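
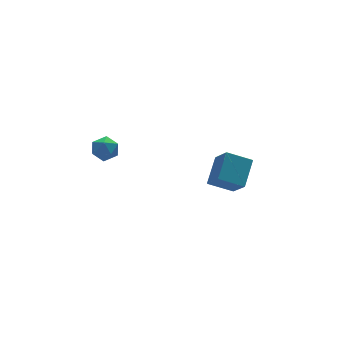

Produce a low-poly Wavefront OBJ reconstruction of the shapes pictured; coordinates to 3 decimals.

v -2.693 0.529 2.269
v -2.454 0.182 2.948
v -3.066 -0.622 1.812
v -2.827 -0.969 2.491
v -3.463 -0.486 2.492
v -3.233 0.225 2.774
v -2.287 -0.665 1.986
v -2.057 0.046 2.268
v -2.203 -0.556 2.773
v -2.93 -0.445 3.086
v -2.59 0.005 1.674
v -3.317 0.116 1.987
v 2.753 -2.07 -0.976
v 3.859 -1.067 -0.008
v 2.799 -0.903 -2.238
v 3.905 0.101 -1.27
v 3.935 -2.781 -1.59
v 5.041 -1.777 -0.622
v 3.981 -1.613 -2.852
v 5.087 -0.61 -1.884
f 1 12 6
f 1 6 2
f 1 2 8
f 1 8 11
f 1 11 12
f 2 6 10
f 6 12 5
f 12 11 3
f 11 8 7
f 8 2 9
f 4 10 5
f 4 5 3
f 4 3 7
f 4 7 9
f 4 9 10
f 5 10 6
f 3 5 12
f 7 3 11
f 9 7 8
f 10 9 2
f 14 16 13
f 17 14 13
f 13 16 15
f 15 17 13
f 14 20 16
f 18 14 17
f 18 20 14
f 16 20 15
f 19 17 15
f 15 20 19
f 19 18 17
f 20 18 19



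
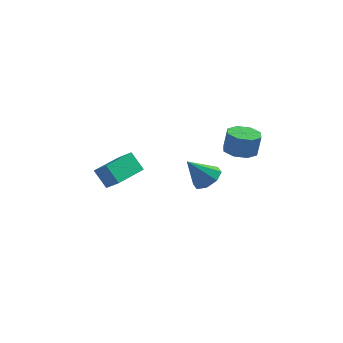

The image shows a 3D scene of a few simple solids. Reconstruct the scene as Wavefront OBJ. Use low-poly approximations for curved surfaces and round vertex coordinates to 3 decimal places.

v -2.794 -1.001 -0.591
v -3.44 -0.589 0.371
v -1.727 0.796 -0.643
v -2.373 1.208 0.319
v -2.147 -1.368 0.001
v -2.793 -0.956 0.963
v -1.08 0.429 -0.051
v -1.726 0.841 0.911
v 3.664 0.837 1.253
v 4.464 1.225 1.114
v 4.656 1.27 2.348
v 3.856 0.883 2.487
v 3.956 1.685 1.176
v 4.148 1.731 2.41
v 3.276 1.649 1.283
v 3.468 1.695 2.517
v 2.824 1.137 1.372
v 3.016 1.183 2.607
v 2.864 0.45 1.392
v 3.056 0.495 2.626
v 3.372 -0.011 1.33
v 3.564 0.035 2.564
v 4.052 0.025 1.223
v 4.244 0.071 2.457
v 4.504 0.537 1.133
v 4.696 0.583 2.368
v 2.247 -2.999 1.531
v 2.921 -3.087 2.024
v 1.293 -3.261 2.789
v 2.716 -2.479 1.995
v 2.235 -2.175 1.694
v 1.762 -2.354 1.298
v 1.572 -2.911 1.038
v 1.778 -3.519 1.067
v 2.258 -3.823 1.368
v 2.732 -3.644 1.764
f 2 4 1
f 5 2 1
f 1 4 3
f 3 5 1
f 2 8 4
f 6 2 5
f 6 8 2
f 4 8 3
f 7 5 3
f 3 8 7
f 7 6 5
f 8 6 7
f 10 9 13
f 10 13 11
f 11 13 14
f 11 14 12
f 13 9 15
f 13 15 14
f 14 15 16
f 14 16 12
f 15 9 17
f 15 17 16
f 16 17 18
f 16 18 12
f 17 9 19
f 17 19 18
f 18 19 20
f 18 20 12
f 19 9 21
f 19 21 20
f 20 21 22
f 20 22 12
f 21 9 23
f 21 23 22
f 22 23 24
f 22 24 12
f 23 9 25
f 23 25 24
f 24 25 26
f 24 26 12
f 25 9 10
f 25 10 26
f 26 10 11
f 26 11 12
f 28 27 30
f 28 30 29
f 30 27 31
f 30 31 29
f 31 27 32
f 31 32 29
f 32 27 33
f 32 33 29
f 33 27 34
f 33 34 29
f 34 27 35
f 34 35 29
f 35 27 36
f 35 36 29
f 36 27 28
f 36 28 29



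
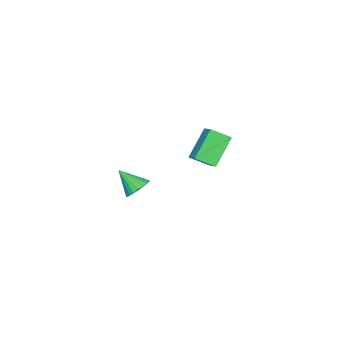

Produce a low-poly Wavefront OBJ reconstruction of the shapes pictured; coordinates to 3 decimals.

v -2.952 3.12 -4.721
v -2.485 2.208 -4.135
v -4.266 3.319 -3.362
v -3.798 2.408 -2.777
v -2.342 3.752 -4.223
v -1.874 2.841 -3.638
v -3.655 3.952 -2.865
v -3.188 3.04 -2.279
v 2.967 2.353 -2.859
v 3.388 1.967 -3.265
v 2.933 1.327 -1.921
v 3.579 2.112 -3.1
v 3.664 2.299 -2.893
v 3.629 2.494 -2.68
v 3.479 2.666 -2.499
v 3.241 2.783 -2.379
v 2.955 2.825 -2.343
v 2.671 2.786 -2.396
v 2.439 2.672 -2.529
v 2.298 2.503 -2.719
v 2.272 2.308 -2.933
v 2.367 2.12 -3.135
v 2.565 1.973 -3.289
v 2.833 1.891 -3.368
v 3.124 1.889 -3.36
f 2 4 1
f 5 2 1
f 1 4 3
f 3 5 1
f 2 8 4
f 6 2 5
f 6 8 2
f 4 8 3
f 7 5 3
f 3 8 7
f 7 6 5
f 8 6 7
f 10 9 12
f 10 12 11
f 12 9 13
f 12 13 11
f 13 9 14
f 13 14 11
f 14 9 15
f 14 15 11
f 15 9 16
f 15 16 11
f 16 9 17
f 16 17 11
f 17 9 18
f 17 18 11
f 18 9 19
f 18 19 11
f 19 9 20
f 19 20 11
f 20 9 21
f 20 21 11
f 21 9 22
f 21 22 11
f 22 9 23
f 22 23 11
f 23 9 24
f 23 24 11
f 24 9 25
f 24 25 11
f 25 9 10
f 25 10 11



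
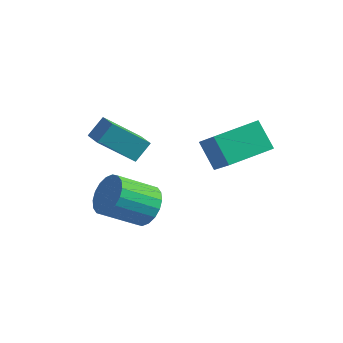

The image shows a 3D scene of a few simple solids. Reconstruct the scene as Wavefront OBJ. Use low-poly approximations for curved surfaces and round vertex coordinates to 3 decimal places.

v -0.433 -3.162 -3.16
v 0.251 -3.181 -2.487
v -0.843 -4.297 -1.407
v -1.527 -4.278 -2.08
v 0.016 -2.842 -2.374
v -1.077 -3.959 -1.294
v -0.307 -2.567 -2.417
v -1.401 -3.683 -1.337
v -0.656 -2.409 -2.607
v -1.75 -3.526 -1.527
v -0.96 -2.4 -2.907
v -2.054 -3.517 -1.827
v -1.16 -2.543 -3.257
v -2.254 -3.659 -2.177
v -1.216 -2.808 -3.587
v -2.31 -3.924 -2.507
v -1.117 -3.143 -3.833
v -2.211 -4.259 -2.753
v -0.883 -3.481 -3.946
v -1.976 -4.598 -2.866
v -0.559 -3.757 -3.903
v -1.653 -4.873 -2.823
v -0.21 -3.914 -3.713
v -1.304 -5.031 -2.633
v 0.094 -3.923 -3.413
v -1 -5.04 -2.333
v 0.294 -3.781 -3.063
v -0.8 -4.897 -1.983
v 0.35 -3.516 -2.733
v -0.744 -4.632 -1.653
v 0.215 -0.238 -1.089
v 1.36 -1.15 0.332
v 1.258 1.44 -0.853
v 2.403 0.528 0.568
v 1.137 -0.668 -2.108
v 2.282 -1.58 -0.687
v 2.18 1.01 -1.872
v 3.325 0.098 -0.451
v -2.049 -2.043 -1.498
v -3.174 -2.998 -0.133
v -1.793 -1.329 -0.787
v -2.918 -2.284 0.578
v -1.282 -2.576 -1.238
v -2.407 -3.531 0.127
v -1.026 -1.862 -0.527
v -2.151 -2.817 0.838
f 2 1 5
f 2 5 3
f 3 5 6
f 3 6 4
f 5 1 7
f 5 7 6
f 6 7 8
f 6 8 4
f 7 1 9
f 7 9 8
f 8 9 10
f 8 10 4
f 9 1 11
f 9 11 10
f 10 11 12
f 10 12 4
f 11 1 13
f 11 13 12
f 12 13 14
f 12 14 4
f 13 1 15
f 13 15 14
f 14 15 16
f 14 16 4
f 15 1 17
f 15 17 16
f 16 17 18
f 16 18 4
f 17 1 19
f 17 19 18
f 18 19 20
f 18 20 4
f 19 1 21
f 19 21 20
f 20 21 22
f 20 22 4
f 21 1 23
f 21 23 22
f 22 23 24
f 22 24 4
f 23 1 25
f 23 25 24
f 24 25 26
f 24 26 4
f 25 1 27
f 25 27 26
f 26 27 28
f 26 28 4
f 27 1 29
f 27 29 28
f 28 29 30
f 28 30 4
f 29 1 2
f 29 2 30
f 30 2 3
f 30 3 4
f 32 34 31
f 35 32 31
f 31 34 33
f 33 35 31
f 32 38 34
f 36 32 35
f 36 38 32
f 34 38 33
f 37 35 33
f 33 38 37
f 37 36 35
f 38 36 37
f 40 42 39
f 43 40 39
f 39 42 41
f 41 43 39
f 40 46 42
f 44 40 43
f 44 46 40
f 42 46 41
f 45 43 41
f 41 46 45
f 45 44 43
f 46 44 45



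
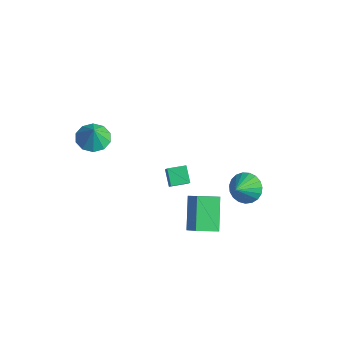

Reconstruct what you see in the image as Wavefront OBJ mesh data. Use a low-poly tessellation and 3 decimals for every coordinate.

v 1.084 -2.57 3.48
v 1.614 -2.914 4.256
v 1.566 -1.752 3.515
v 2.095 -2.096 4.29
v 1.765 -2.944 2.85
v 2.294 -3.288 3.625
v 2.246 -2.126 2.884
v 2.776 -2.47 3.66
v -3.864 -2.989 2.557
v -3.194 -3.569 2.272
v -3.576 -3.171 3.603
v -2.971 -3.04 2.303
v -3.088 -2.492 2.43
v -3.501 -2.134 2.606
v -4.053 -2.102 2.763
v -4.533 -2.409 2.842
v -4.757 -2.938 2.811
v -4.64 -3.486 2.684
v -4.226 -3.844 2.508
v -3.674 -3.876 2.351
v 0.557 -0.597 -3.959
v -0.53 0.513 -2.607
v 1.158 0.492 -4.37
v 0.07 1.602 -3.018
v 1.43 -0.762 -3.122
v 0.342 0.348 -1.77
v 2.03 0.327 -3.533
v 0.943 1.437 -2.181
v 0.805 3.459 -3.068
v 1.731 3.713 -3.034
v 1.055 2.441 -2.232
v 1.576 3.923 -2.732
v 1.288 4.053 -2.488
v 0.916 4.08 -2.344
v 0.526 4 -2.326
v 0.184 3.826 -2.435
v -0.051 3.589 -2.654
v -0.138 3.329 -2.945
v -0.061 3.092 -3.257
v 0.165 2.918 -3.536
v 0.502 2.838 -3.734
v 0.892 2.865 -3.817
v 1.266 2.995 -3.77
v 1.561 3.205 -3.602
v 1.725 3.459 -3.342
f 2 4 1
f 5 2 1
f 1 4 3
f 3 5 1
f 2 8 4
f 6 2 5
f 6 8 2
f 4 8 3
f 7 5 3
f 3 8 7
f 7 6 5
f 8 6 7
f 10 9 12
f 10 12 11
f 12 9 13
f 12 13 11
f 13 9 14
f 13 14 11
f 14 9 15
f 14 15 11
f 15 9 16
f 15 16 11
f 16 9 17
f 16 17 11
f 17 9 18
f 17 18 11
f 18 9 19
f 18 19 11
f 19 9 20
f 19 20 11
f 20 9 10
f 20 10 11
f 22 24 21
f 25 22 21
f 21 24 23
f 23 25 21
f 22 28 24
f 26 22 25
f 26 28 22
f 24 28 23
f 27 25 23
f 23 28 27
f 27 26 25
f 28 26 27
f 30 29 32
f 30 32 31
f 32 29 33
f 32 33 31
f 33 29 34
f 33 34 31
f 34 29 35
f 34 35 31
f 35 29 36
f 35 36 31
f 36 29 37
f 36 37 31
f 37 29 38
f 37 38 31
f 38 29 39
f 38 39 31
f 39 29 40
f 39 40 31
f 40 29 41
f 40 41 31
f 41 29 42
f 41 42 31
f 42 29 43
f 42 43 31
f 43 29 44
f 43 44 31
f 44 29 45
f 44 45 31
f 45 29 30
f 45 30 31



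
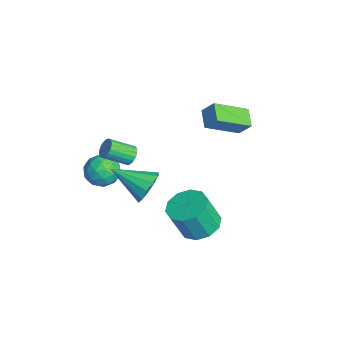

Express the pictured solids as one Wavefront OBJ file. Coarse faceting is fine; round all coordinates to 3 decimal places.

v -4.175 -2.389 -2.935
v -3.231 -2.499 -2.705
v -4.469 -3.861 -2.435
v -3.525 -3.971 -2.205
v -4.086 -3.359 -1.689
v -3.905 -2.449 -1.997
v -3.795 -3.911 -3.143
v -3.614 -3.001 -3.451
v -2.996 -3.439 -2.833
v -3.176 -3.099 -1.934
v -4.524 -3.261 -3.206
v -4.704 -2.921 -2.307
v -3.677 -2.315 -2.864
v -4.023 -4.045 -2.276
v -4.353 -3.686 -1.973
v -3.798 -3.75 -1.837
v -4.073 -2.285 -2.448
v -3.518 -2.35 -2.313
v -4.021 -2.856 -1.715
v -4.182 -4.01 -2.827
v -3.627 -4.075 -2.692
v -3.902 -2.61 -3.303
v -3.347 -2.674 -3.167
v -3.679 -3.504 -3.425
v -2.985 -2.932 -2.804
v -3.157 -3.797 -2.51
v -3.316 -3.762 -3.061
v -3.209 -3.227 -3.243
v -3.09 -2.732 -2.275
v -3.263 -3.597 -1.982
v -3.593 -3.237 -1.678
v -3.486 -2.703 -1.86
v -2.952 -3.285 -2.351
v -4.437 -2.763 -3.158
v -4.61 -3.628 -2.865
v -4.214 -3.657 -3.28
v -4.107 -3.123 -3.462
v -4.543 -2.563 -2.63
v -4.715 -3.428 -2.336
v -4.491 -3.133 -1.897
v -4.384 -2.598 -2.079
v -4.748 -3.075 -2.789
v 1.774 -2.081 1.096
v 2.291 -1.928 1.854
v 0.906 -3.639 2.004
v 1.852 -1.648 1.916
v 1.389 -1.506 1.717
v 1.047 -1.546 1.321
v 0.937 -1.756 0.854
v 1.092 -2.07 0.464
v 1.463 -2.387 0.275
v 1.933 -2.607 0.346
v 2.353 -2.661 0.656
v 2.588 -2.53 1.105
v 2.565 -2.257 1.552
v -2.931 1.516 1.907
v -2.55 2.016 2.672
v -3.207 3.276 0.894
v -2.826 3.776 1.659
v -1.954 1.424 1.481
v -1.573 1.924 2.246
v -2.23 3.184 0.468
v -1.849 3.684 1.233
v -3.103 -1.897 -0.983
v -2.561 -2.012 -1.115
v -2.635 -3.218 -0.369
v -3.177 -3.103 -0.237
v -2.539 -1.88 -0.9
v -2.613 -3.086 -0.153
v -2.63 -1.751 -0.701
v -2.704 -2.957 0.046
v -2.814 -1.651 -0.558
v -2.888 -2.857 0.189
v -3.055 -1.6 -0.499
v -3.129 -2.806 0.247
v -3.306 -1.608 -0.536
v -3.38 -2.814 0.21
v -3.517 -1.673 -0.662
v -3.591 -2.879 0.085
v -3.645 -1.782 -0.851
v -3.719 -2.988 -0.105
v -3.667 -1.914 -1.067
v -3.741 -3.12 -0.32
v -3.576 -2.043 -1.266
v -3.65 -3.249 -0.519
v -3.392 -2.143 -1.409
v -3.466 -3.349 -0.662
v -3.151 -2.194 -1.467
v -3.225 -3.4 -0.721
v -2.9 -2.186 -1.43
v -2.974 -3.392 -0.684
v -2.689 -2.121 -1.305
v -2.763 -3.327 -0.558
v 0.955 0.536 -3.029
v 1.466 -0.32 -3.391
v 1.515 -0.991 -1.732
v 1.005 -0.136 -1.371
v 1.914 0.127 -3.223
v 1.964 -0.544 -1.565
v 1.996 0.73 -2.982
v 2.046 0.059 -1.323
v 1.681 1.259 -2.758
v 1.73 0.588 -1.1
v 1.088 1.512 -2.638
v 1.138 0.841 -0.98
v 0.445 1.391 -2.668
v 0.494 0.72 -1.009
v -0.004 0.944 -2.835
v 0.046 0.273 -1.177
v -0.086 0.341 -3.077
v -0.036 -0.33 -1.418
v 0.23 -0.188 -3.3
v 0.279 -0.859 -1.642
v 0.822 -0.441 -3.42
v 0.872 -1.112 -1.762
f 1 38 17
f 38 12 41
f 17 41 6
f 38 41 17
f 1 17 13
f 17 6 18
f 13 18 2
f 17 18 13
f 1 13 22
f 13 2 23
f 22 23 8
f 13 23 22
f 1 22 34
f 22 8 37
f 34 37 11
f 22 37 34
f 1 34 38
f 34 11 42
f 38 42 12
f 34 42 38
f 2 18 29
f 18 6 32
f 29 32 10
f 18 32 29
f 6 41 19
f 41 12 40
f 19 40 5
f 41 40 19
f 12 42 39
f 42 11 35
f 39 35 3
f 42 35 39
f 11 37 36
f 37 8 24
f 36 24 7
f 37 24 36
f 8 23 28
f 23 2 25
f 28 25 9
f 23 25 28
f 4 30 16
f 30 10 31
f 16 31 5
f 30 31 16
f 4 16 14
f 16 5 15
f 14 15 3
f 16 15 14
f 4 14 21
f 14 3 20
f 21 20 7
f 14 20 21
f 4 21 26
f 21 7 27
f 26 27 9
f 21 27 26
f 4 26 30
f 26 9 33
f 30 33 10
f 26 33 30
f 5 31 19
f 31 10 32
f 19 32 6
f 31 32 19
f 3 15 39
f 15 5 40
f 39 40 12
f 15 40 39
f 7 20 36
f 20 3 35
f 36 35 11
f 20 35 36
f 9 27 28
f 27 7 24
f 28 24 8
f 27 24 28
f 10 33 29
f 33 9 25
f 29 25 2
f 33 25 29
f 44 43 46
f 44 46 45
f 46 43 47
f 46 47 45
f 47 43 48
f 47 48 45
f 48 43 49
f 48 49 45
f 49 43 50
f 49 50 45
f 50 43 51
f 50 51 45
f 51 43 52
f 51 52 45
f 52 43 53
f 52 53 45
f 53 43 54
f 53 54 45
f 54 43 55
f 54 55 45
f 55 43 44
f 55 44 45
f 57 59 56
f 60 57 56
f 56 59 58
f 58 60 56
f 57 63 59
f 61 57 60
f 61 63 57
f 59 63 58
f 62 60 58
f 58 63 62
f 62 61 60
f 63 61 62
f 65 64 68
f 65 68 66
f 66 68 69
f 66 69 67
f 68 64 70
f 68 70 69
f 69 70 71
f 69 71 67
f 70 64 72
f 70 72 71
f 71 72 73
f 71 73 67
f 72 64 74
f 72 74 73
f 73 74 75
f 73 75 67
f 74 64 76
f 74 76 75
f 75 76 77
f 75 77 67
f 76 64 78
f 76 78 77
f 77 78 79
f 77 79 67
f 78 64 80
f 78 80 79
f 79 80 81
f 79 81 67
f 80 64 82
f 80 82 81
f 81 82 83
f 81 83 67
f 82 64 84
f 82 84 83
f 83 84 85
f 83 85 67
f 84 64 86
f 84 86 85
f 85 86 87
f 85 87 67
f 86 64 88
f 86 88 87
f 87 88 89
f 87 89 67
f 88 64 90
f 88 90 89
f 89 90 91
f 89 91 67
f 90 64 92
f 90 92 91
f 91 92 93
f 91 93 67
f 92 64 65
f 92 65 93
f 93 65 66
f 93 66 67
f 95 94 98
f 95 98 96
f 96 98 99
f 96 99 97
f 98 94 100
f 98 100 99
f 99 100 101
f 99 101 97
f 100 94 102
f 100 102 101
f 101 102 103
f 101 103 97
f 102 94 104
f 102 104 103
f 103 104 105
f 103 105 97
f 104 94 106
f 104 106 105
f 105 106 107
f 105 107 97
f 106 94 108
f 106 108 107
f 107 108 109
f 107 109 97
f 108 94 110
f 108 110 109
f 109 110 111
f 109 111 97
f 110 94 112
f 110 112 111
f 111 112 113
f 111 113 97
f 112 94 114
f 112 114 113
f 113 114 115
f 113 115 97
f 114 94 95
f 114 95 115
f 115 95 96
f 115 96 97



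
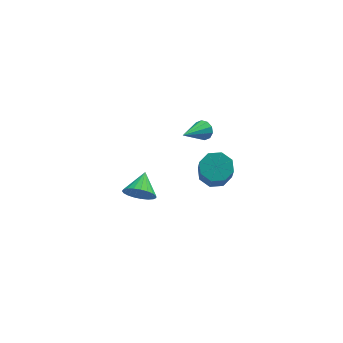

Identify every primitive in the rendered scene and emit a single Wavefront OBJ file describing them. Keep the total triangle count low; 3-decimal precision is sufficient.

v -4.062 -3.897 2.893
v -3.564 -3.716 2.104
v -3.578 -2.643 3.487
v -3.911 -3.544 2.024
v -4.283 -3.433 2.094
v -4.618 -3.402 2.302
v -4.856 -3.457 2.612
v -4.957 -3.588 2.971
v -4.904 -3.772 3.316
v -4.705 -3.978 3.588
v -4.394 -4.17 3.74
v -4.027 -4.315 3.745
v -3.665 -4.387 3.603
v -3.373 -4.375 3.338
v -3.199 -4.28 2.996
v -3.175 -4.119 2.637
v -3.304 -3.919 2.321
v 0.712 4.517 -0.631
v 1.202 4.34 -0.178
v -0.672 3.243 0.371
v 0.998 4.682 -0.025
v 0.684 4.961 -0.104
v 0.382 5.07 -0.383
v 0.205 4.967 -0.758
v 0.222 4.693 -1.084
v 0.426 4.351 -1.236
v 0.739 4.072 -1.158
v 1.042 3.963 -0.878
v 1.218 4.066 -0.504
v 1.046 2.072 -2.315
v 1.984 1.688 -2.5
v 1.911 0.744 -0.911
v 0.974 1.128 -0.725
v 2.01 2.365 -2.097
v 1.937 1.42 -0.507
v 1.471 2.87 -1.821
v 1.398 1.926 -0.232
v 0.684 2.908 -1.834
v 0.611 1.964 -0.245
v 0.109 2.456 -2.129
v 0.036 1.512 -0.54
v 0.083 1.78 -2.533
v 0.01 0.835 -0.943
v 0.622 1.274 -2.808
v 0.549 0.33 -1.219
v 1.409 1.236 -2.795
v 1.336 0.292 -1.206
f 2 1 4
f 2 4 3
f 4 1 5
f 4 5 3
f 5 1 6
f 5 6 3
f 6 1 7
f 6 7 3
f 7 1 8
f 7 8 3
f 8 1 9
f 8 9 3
f 9 1 10
f 9 10 3
f 10 1 11
f 10 11 3
f 11 1 12
f 11 12 3
f 12 1 13
f 12 13 3
f 13 1 14
f 13 14 3
f 14 1 15
f 14 15 3
f 15 1 16
f 15 16 3
f 16 1 17
f 16 17 3
f 17 1 2
f 17 2 3
f 19 18 21
f 19 21 20
f 21 18 22
f 21 22 20
f 22 18 23
f 22 23 20
f 23 18 24
f 23 24 20
f 24 18 25
f 24 25 20
f 25 18 26
f 25 26 20
f 26 18 27
f 26 27 20
f 27 18 28
f 27 28 20
f 28 18 29
f 28 29 20
f 29 18 19
f 29 19 20
f 31 30 34
f 31 34 32
f 32 34 35
f 32 35 33
f 34 30 36
f 34 36 35
f 35 36 37
f 35 37 33
f 36 30 38
f 36 38 37
f 37 38 39
f 37 39 33
f 38 30 40
f 38 40 39
f 39 40 41
f 39 41 33
f 40 30 42
f 40 42 41
f 41 42 43
f 41 43 33
f 42 30 44
f 42 44 43
f 43 44 45
f 43 45 33
f 44 30 46
f 44 46 45
f 45 46 47
f 45 47 33
f 46 30 31
f 46 31 47
f 47 31 32
f 47 32 33



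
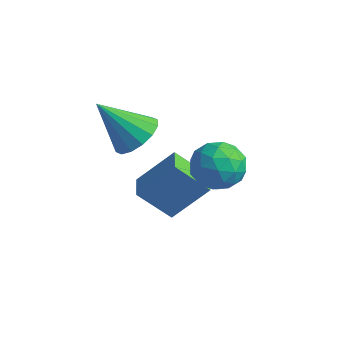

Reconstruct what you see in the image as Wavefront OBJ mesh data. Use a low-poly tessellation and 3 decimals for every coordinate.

v 0.027 -3.751 -3.696
v 0.899 -2.76 -2.344
v -0.713 -2.957 -3.801
v 0.159 -1.966 -2.448
v 0.981 -3.014 -4.852
v 1.853 -2.023 -3.499
v 0.241 -2.22 -4.956
v 1.113 -1.229 -3.604
v -1.036 -2.57 -1.842
v -0.251 -3.11 -1.573
v -2.144 -3.39 -0.258
v -0.205 -2.671 -1.313
v -0.382 -2.204 -1.195
v -0.734 -1.836 -1.25
v -1.166 -1.664 -1.464
v -1.564 -1.735 -1.779
v -1.821 -2.029 -2.111
v -1.867 -2.469 -2.371
v -1.691 -2.935 -2.489
v -1.339 -3.304 -2.434
v -0.906 -3.475 -2.22
v -0.508 -3.405 -1.905
v 2.451 -2.048 -2.234
v 2.838 -1.601 -1.39
v 2.442 -3.519 -1.45
v 2.829 -3.072 -0.606
v 1.865 -2.863 -0.903
v 1.87 -1.954 -1.388
v 3.41 -3.166 -1.452
v 3.415 -2.257 -1.937
v 3.431 -2.292 -0.907
v 2.476 -2.105 -0.568
v 2.804 -3.015 -2.272
v 1.849 -2.828 -1.933
v 2.645 -1.695 -1.881
v 2.635 -3.425 -0.959
v 2.068 -3.302 -1.133
v 2.295 -3.039 -0.638
v 2.076 -1.903 -1.88
v 2.304 -1.64 -1.384
v 1.732 -2.382 -1.097
v 2.976 -3.48 -1.456
v 3.204 -3.217 -0.96
v 2.985 -2.081 -2.202
v 3.212 -1.818 -1.707
v 3.548 -2.738 -1.743
v 3.221 -1.838 -1.101
v 3.216 -2.703 -0.64
v 3.557 -2.758 -1.138
v 3.561 -2.224 -1.423
v 2.66 -1.728 -0.902
v 2.655 -2.593 -0.441
v 2.088 -2.471 -0.615
v 2.091 -1.936 -0.9
v 3.009 -2.135 -0.618
v 2.625 -2.527 -2.399
v 2.62 -3.392 -1.938
v 3.189 -3.184 -1.94
v 3.192 -2.649 -2.225
v 2.064 -2.417 -2.2
v 2.059 -3.282 -1.739
v 1.719 -2.896 -1.417
v 1.723 -2.362 -1.702
v 2.271 -2.985 -2.222
f 2 4 1
f 5 2 1
f 1 4 3
f 3 5 1
f 2 8 4
f 6 2 5
f 6 8 2
f 4 8 3
f 7 5 3
f 3 8 7
f 7 6 5
f 8 6 7
f 10 9 12
f 10 12 11
f 12 9 13
f 12 13 11
f 13 9 14
f 13 14 11
f 14 9 15
f 14 15 11
f 15 9 16
f 15 16 11
f 16 9 17
f 16 17 11
f 17 9 18
f 17 18 11
f 18 9 19
f 18 19 11
f 19 9 20
f 19 20 11
f 20 9 21
f 20 21 11
f 21 9 22
f 21 22 11
f 22 9 10
f 22 10 11
f 23 60 39
f 60 34 63
f 39 63 28
f 60 63 39
f 23 39 35
f 39 28 40
f 35 40 24
f 39 40 35
f 23 35 44
f 35 24 45
f 44 45 30
f 35 45 44
f 23 44 56
f 44 30 59
f 56 59 33
f 44 59 56
f 23 56 60
f 56 33 64
f 60 64 34
f 56 64 60
f 24 40 51
f 40 28 54
f 51 54 32
f 40 54 51
f 28 63 41
f 63 34 62
f 41 62 27
f 63 62 41
f 34 64 61
f 64 33 57
f 61 57 25
f 64 57 61
f 33 59 58
f 59 30 46
f 58 46 29
f 59 46 58
f 30 45 50
f 45 24 47
f 50 47 31
f 45 47 50
f 26 52 38
f 52 32 53
f 38 53 27
f 52 53 38
f 26 38 36
f 38 27 37
f 36 37 25
f 38 37 36
f 26 36 43
f 36 25 42
f 43 42 29
f 36 42 43
f 26 43 48
f 43 29 49
f 48 49 31
f 43 49 48
f 26 48 52
f 48 31 55
f 52 55 32
f 48 55 52
f 27 53 41
f 53 32 54
f 41 54 28
f 53 54 41
f 25 37 61
f 37 27 62
f 61 62 34
f 37 62 61
f 29 42 58
f 42 25 57
f 58 57 33
f 42 57 58
f 31 49 50
f 49 29 46
f 50 46 30
f 49 46 50
f 32 55 51
f 55 31 47
f 51 47 24
f 55 47 51



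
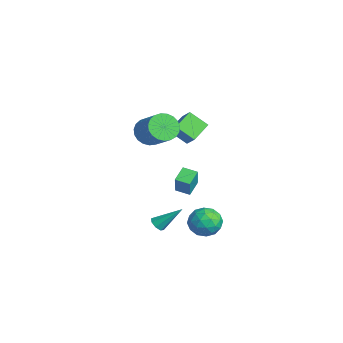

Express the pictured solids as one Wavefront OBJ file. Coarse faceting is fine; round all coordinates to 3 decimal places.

v -0.781 0.057 -2.693
v 0.018 0.79 -2.903
v -0.218 -0.95 -4.057
v 0.581 -0.217 -4.267
v 0.622 -0.831 -3.35
v 0.274 -0.208 -2.507
v -0.474 0.048 -4.453
v -0.822 0.671 -3.61
v 0.207 0.784 -3.991
v 0.885 0.241 -3.31
v -1.085 -0.401 -3.65
v -0.407 -0.944 -2.969
v -0.431 0.512 -2.678
v 0.231 -0.672 -4.282
v 0.255 -1.032 -3.743
v 0.725 -0.602 -3.866
v -0.28 -0.075 -2.446
v 0.189 0.356 -2.569
v 0.545 -0.597 -2.832
v -0.389 -0.516 -4.391
v 0.08 -0.085 -4.514
v -0.925 0.442 -3.094
v -0.455 0.872 -3.217
v -0.745 0.437 -4.128
v 0.15 0.939 -3.442
v 0.481 0.347 -4.243
v -0.139 0.503 -4.352
v -0.344 0.869 -3.857
v 0.548 0.62 -3.041
v 0.879 0.028 -3.843
v 0.904 -0.333 -3.304
v 0.699 0.033 -2.808
v 0.66 0.617 -3.68
v -1.079 -0.188 -3.117
v -0.748 -0.78 -3.919
v -0.899 -0.193 -4.152
v -1.104 0.173 -3.656
v -0.681 -0.507 -2.717
v -0.35 -1.099 -3.518
v 0.144 -1.029 -3.103
v -0.061 -0.663 -2.608
v -0.86 -0.777 -3.28
v -3.88 -1.15 2.315
v -4.736 -0.035 2.919
v -3.283 -0.197 1.4
v -4.139 0.918 2.004
v -3.081 -0.938 3.056
v -3.937 0.177 3.66
v -2.484 0.015 2.141
v -3.34 1.13 2.745
v -0.546 -2.831 -3.426
v -0.058 -3.09 -3.333
v -0.074 -1.469 -2.114
v -0.033 -2.798 -3.646
v -0.308 -2.525 -3.83
v -0.723 -2.432 -3.777
v -1.035 -2.573 -3.519
v -1.06 -2.865 -3.206
v -0.785 -3.137 -3.022
v -0.37 -3.231 -3.075
v -2.438 -2.729 3.284
v -2.066 -2.138 2.568
v -0.511 -1.72 3.72
v -0.882 -2.311 4.436
v -2.3 -1.872 2.787
v -0.744 -1.454 3.939
v -2.557 -1.755 3.092
v -1.002 -1.337 4.244
v -2.794 -1.806 3.43
v -1.238 -1.388 4.582
v -2.969 -2.017 3.743
v -1.413 -1.599 4.895
v -3.052 -2.35 3.977
v -1.497 -1.933 5.128
v -3.029 -2.75 4.09
v -1.474 -2.332 5.242
v -2.904 -3.145 4.065
v -1.348 -2.728 5.216
v -2.698 -3.469 3.904
v -1.143 -3.051 5.056
v -2.447 -3.665 3.636
v -0.892 -3.247 4.788
v -2.195 -3.699 3.308
v -0.639 -3.281 4.459
v -1.984 -3.565 2.975
v -0.429 -3.147 4.127
v -1.852 -3.287 2.696
v -0.297 -2.869 3.847
v -1.821 -2.912 2.518
v -0.266 -2.494 3.67
v -1.897 -2.505 2.473
v -0.342 -2.088 3.625
v -2.529 -1.149 -2.01
v -1.857 -1.372 -0.665
v -3.27 -0.434 -1.522
v -2.598 -0.657 -0.177
v -1.942 -0.423 -2.183
v -1.27 -0.646 -0.838
v -2.683 0.292 -1.695
v -2.011 0.069 -0.35
f 1 38 17
f 38 12 41
f 17 41 6
f 38 41 17
f 1 17 13
f 17 6 18
f 13 18 2
f 17 18 13
f 1 13 22
f 13 2 23
f 22 23 8
f 13 23 22
f 1 22 34
f 22 8 37
f 34 37 11
f 22 37 34
f 1 34 38
f 34 11 42
f 38 42 12
f 34 42 38
f 2 18 29
f 18 6 32
f 29 32 10
f 18 32 29
f 6 41 19
f 41 12 40
f 19 40 5
f 41 40 19
f 12 42 39
f 42 11 35
f 39 35 3
f 42 35 39
f 11 37 36
f 37 8 24
f 36 24 7
f 37 24 36
f 8 23 28
f 23 2 25
f 28 25 9
f 23 25 28
f 4 30 16
f 30 10 31
f 16 31 5
f 30 31 16
f 4 16 14
f 16 5 15
f 14 15 3
f 16 15 14
f 4 14 21
f 14 3 20
f 21 20 7
f 14 20 21
f 4 21 26
f 21 7 27
f 26 27 9
f 21 27 26
f 4 26 30
f 26 9 33
f 30 33 10
f 26 33 30
f 5 31 19
f 31 10 32
f 19 32 6
f 31 32 19
f 3 15 39
f 15 5 40
f 39 40 12
f 15 40 39
f 7 20 36
f 20 3 35
f 36 35 11
f 20 35 36
f 9 27 28
f 27 7 24
f 28 24 8
f 27 24 28
f 10 33 29
f 33 9 25
f 29 25 2
f 33 25 29
f 44 46 43
f 47 44 43
f 43 46 45
f 45 47 43
f 44 50 46
f 48 44 47
f 48 50 44
f 46 50 45
f 49 47 45
f 45 50 49
f 49 48 47
f 50 48 49
f 52 51 54
f 52 54 53
f 54 51 55
f 54 55 53
f 55 51 56
f 55 56 53
f 56 51 57
f 56 57 53
f 57 51 58
f 57 58 53
f 58 51 59
f 58 59 53
f 59 51 60
f 59 60 53
f 60 51 52
f 60 52 53
f 62 61 65
f 62 65 63
f 63 65 66
f 63 66 64
f 65 61 67
f 65 67 66
f 66 67 68
f 66 68 64
f 67 61 69
f 67 69 68
f 68 69 70
f 68 70 64
f 69 61 71
f 69 71 70
f 70 71 72
f 70 72 64
f 71 61 73
f 71 73 72
f 72 73 74
f 72 74 64
f 73 61 75
f 73 75 74
f 74 75 76
f 74 76 64
f 75 61 77
f 75 77 76
f 76 77 78
f 76 78 64
f 77 61 79
f 77 79 78
f 78 79 80
f 78 80 64
f 79 61 81
f 79 81 80
f 80 81 82
f 80 82 64
f 81 61 83
f 81 83 82
f 82 83 84
f 82 84 64
f 83 61 85
f 83 85 84
f 84 85 86
f 84 86 64
f 85 61 87
f 85 87 86
f 86 87 88
f 86 88 64
f 87 61 89
f 87 89 88
f 88 89 90
f 88 90 64
f 89 61 91
f 89 91 90
f 90 91 92
f 90 92 64
f 91 61 62
f 91 62 92
f 92 62 63
f 92 63 64
f 94 96 93
f 97 94 93
f 93 96 95
f 95 97 93
f 94 100 96
f 98 94 97
f 98 100 94
f 96 100 95
f 99 97 95
f 95 100 99
f 99 98 97
f 100 98 99



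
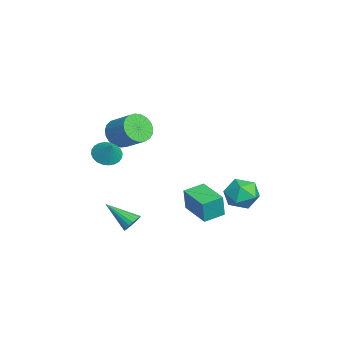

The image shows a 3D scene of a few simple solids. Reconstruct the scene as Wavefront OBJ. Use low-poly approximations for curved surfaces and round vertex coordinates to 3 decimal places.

v -0.582 5.089 -2.987
v 0.468 4.708 -2.499
v -1.328 3.272 -2.801
v -0.278 2.891 -2.313
v -0.995 3.658 -1.693
v -0.534 4.781 -1.808
v -0.326 3.199 -3.492
v 0.135 4.322 -3.607
v 0.627 3.54 -2.811
v 0.213 3.823 -1.699
v -1.073 4.157 -3.601
v -1.487 4.44 -2.489
v 2.407 -2.629 -3.198
v 3.036 -2.851 -2.985
v 1.493 -4.111 -2.042
v 2.961 -2.638 -2.771
v 2.777 -2.423 -2.641
v 2.519 -2.248 -2.622
v 2.24 -2.15 -2.716
v 1.993 -2.146 -2.907
v 1.828 -2.238 -3.155
v 1.778 -2.407 -3.411
v 1.853 -2.621 -3.626
v 2.037 -2.836 -3.755
v 2.295 -3.01 -3.775
v 2.574 -3.109 -3.68
v 2.821 -3.112 -3.49
v 2.986 -3.02 -3.242
v -2.252 -3.825 0.134
v -1.632 -3.407 -0.452
v -1.428 -3.575 1.186
v -1.844 -3.119 -0.353
v -2.118 -2.939 -0.181
v -2.413 -2.893 0.039
v -2.683 -2.99 0.274
v -2.888 -3.213 0.487
v -2.996 -3.53 0.647
v -2.99 -3.891 0.728
v -2.873 -4.243 0.719
v -2.661 -4.531 0.621
v -2.386 -4.711 0.449
v -2.092 -4.756 0.229
v -1.822 -4.66 -0.006
v -1.617 -4.436 -0.219
v -1.509 -4.12 -0.379
v -1.514 -3.758 -0.46
v -4.2 -2.946 0.809
v -3.703 -2.602 -0.11
v -2.543 -1.55 0.912
v -3.04 -1.894 1.831
v -4.033 -2.289 -0.057
v -2.873 -1.237 0.964
v -4.392 -2.09 0.145
v -3.231 -1.038 1.167
v -4.717 -2.039 0.463
v -3.557 -0.987 1.484
v -4.953 -2.145 0.84
v -3.793 -1.093 1.861
v -5.059 -2.389 1.212
v -3.899 -1.337 2.233
v -5.017 -2.73 1.514
v -3.856 -1.678 2.536
v -4.833 -3.108 1.695
v -3.672 -2.056 2.716
v -4.54 -3.458 1.722
v -3.379 -2.406 2.743
v -4.188 -3.719 1.591
v -3.027 -2.667 2.613
v -3.838 -3.847 1.326
v -2.678 -2.795 2.347
v -3.551 -3.819 0.971
v -2.39 -2.767 1.992
v -3.376 -3.64 0.588
v -2.216 -2.588 1.609
v -3.344 -3.341 0.243
v -2.183 -2.289 1.265
v -3.46 -2.974 -0.004
v -2.299 -1.922 1.018
v 0.29 0.608 -3.26
v 0.505 0.471 -1.701
v -0.317 1.843 -3.068
v -0.102 1.706 -1.509
v 2.122 1.534 -3.431
v 2.337 1.397 -1.872
v 1.515 2.769 -3.239
v 1.73 2.632 -1.68
f 1 12 6
f 1 6 2
f 1 2 8
f 1 8 11
f 1 11 12
f 2 6 10
f 6 12 5
f 12 11 3
f 11 8 7
f 8 2 9
f 4 10 5
f 4 5 3
f 4 3 7
f 4 7 9
f 4 9 10
f 5 10 6
f 3 5 12
f 7 3 11
f 9 7 8
f 10 9 2
f 14 13 16
f 14 16 15
f 16 13 17
f 16 17 15
f 17 13 18
f 17 18 15
f 18 13 19
f 18 19 15
f 19 13 20
f 19 20 15
f 20 13 21
f 20 21 15
f 21 13 22
f 21 22 15
f 22 13 23
f 22 23 15
f 23 13 24
f 23 24 15
f 24 13 25
f 24 25 15
f 25 13 26
f 25 26 15
f 26 13 27
f 26 27 15
f 27 13 28
f 27 28 15
f 28 13 14
f 28 14 15
f 30 29 32
f 30 32 31
f 32 29 33
f 32 33 31
f 33 29 34
f 33 34 31
f 34 29 35
f 34 35 31
f 35 29 36
f 35 36 31
f 36 29 37
f 36 37 31
f 37 29 38
f 37 38 31
f 38 29 39
f 38 39 31
f 39 29 40
f 39 40 31
f 40 29 41
f 40 41 31
f 41 29 42
f 41 42 31
f 42 29 43
f 42 43 31
f 43 29 44
f 43 44 31
f 44 29 45
f 44 45 31
f 45 29 46
f 45 46 31
f 46 29 30
f 46 30 31
f 48 47 51
f 48 51 49
f 49 51 52
f 49 52 50
f 51 47 53
f 51 53 52
f 52 53 54
f 52 54 50
f 53 47 55
f 53 55 54
f 54 55 56
f 54 56 50
f 55 47 57
f 55 57 56
f 56 57 58
f 56 58 50
f 57 47 59
f 57 59 58
f 58 59 60
f 58 60 50
f 59 47 61
f 59 61 60
f 60 61 62
f 60 62 50
f 61 47 63
f 61 63 62
f 62 63 64
f 62 64 50
f 63 47 65
f 63 65 64
f 64 65 66
f 64 66 50
f 65 47 67
f 65 67 66
f 66 67 68
f 66 68 50
f 67 47 69
f 67 69 68
f 68 69 70
f 68 70 50
f 69 47 71
f 69 71 70
f 70 71 72
f 70 72 50
f 71 47 73
f 71 73 72
f 72 73 74
f 72 74 50
f 73 47 75
f 73 75 74
f 74 75 76
f 74 76 50
f 75 47 77
f 75 77 76
f 76 77 78
f 76 78 50
f 77 47 48
f 77 48 78
f 78 48 49
f 78 49 50
f 80 82 79
f 83 80 79
f 79 82 81
f 81 83 79
f 80 86 82
f 84 80 83
f 84 86 80
f 82 86 81
f 85 83 81
f 81 86 85
f 85 84 83
f 86 84 85



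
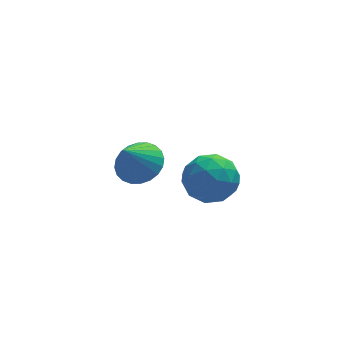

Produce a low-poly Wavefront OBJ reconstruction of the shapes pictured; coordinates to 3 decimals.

v -0.366 2.701 -0.283
v 0.01 3.349 0.197
v -0.994 2.159 0.943
v -0.291 3.497 0.108
v -0.604 3.524 -0.04
v -0.881 3.425 -0.226
v -1.079 3.217 -0.419
v -1.169 2.929 -0.593
v -1.137 2.607 -0.719
v -0.987 2.3 -0.778
v -0.743 2.053 -0.763
v -0.442 1.905 -0.674
v -0.129 1.878 -0.526
v 0.148 1.977 -0.34
v 0.346 2.186 -0.147
v 0.436 2.473 0.027
v 0.404 2.795 0.153
v 0.254 3.103 0.212
v 1.286 -0.18 1.231
v 2.099 -0.411 1.722
v 0.561 -1.449 1.838
v 1.374 -1.68 2.329
v 0.859 -0.888 2.581
v 1.307 -0.104 2.206
v 1.353 -1.756 1.354
v 1.801 -0.972 0.979
v 2.141 -1.385 1.798
v 1.836 -0.848 2.556
v 0.824 -1.012 1.004
v 0.519 -0.475 1.762
v 1.756 -0.184 1.424
v 0.904 -1.676 2.136
v 0.601 -1.21 2.285
v 1.079 -1.346 2.573
v 1.29 -0.004 1.708
v 1.769 -0.139 1.997
v 1.04 -0.419 2.501
v 0.891 -1.721 1.563
v 1.37 -1.856 1.852
v 1.581 -0.514 0.987
v 2.059 -0.65 1.275
v 1.62 -1.441 1.059
v 2.259 -0.892 1.757
v 1.833 -1.638 2.113
v 1.82 -1.683 1.54
v 2.084 -1.222 1.32
v 2.079 -0.577 2.202
v 1.653 -1.322 2.559
v 1.35 -0.857 2.707
v 1.614 -0.396 2.487
v 2.104 -1.149 2.247
v 1.007 -0.538 1.001
v 0.581 -1.283 1.358
v 1.046 -1.464 1.073
v 1.31 -1.003 0.853
v 0.827 -0.222 1.447
v 0.401 -0.968 1.803
v 0.576 -0.638 2.24
v 0.84 -0.177 2.02
v 0.556 -0.711 1.313
f 2 1 4
f 2 4 3
f 4 1 5
f 4 5 3
f 5 1 6
f 5 6 3
f 6 1 7
f 6 7 3
f 7 1 8
f 7 8 3
f 8 1 9
f 8 9 3
f 9 1 10
f 9 10 3
f 10 1 11
f 10 11 3
f 11 1 12
f 11 12 3
f 12 1 13
f 12 13 3
f 13 1 14
f 13 14 3
f 14 1 15
f 14 15 3
f 15 1 16
f 15 16 3
f 16 1 17
f 16 17 3
f 17 1 18
f 17 18 3
f 18 1 2
f 18 2 3
f 19 56 35
f 56 30 59
f 35 59 24
f 56 59 35
f 19 35 31
f 35 24 36
f 31 36 20
f 35 36 31
f 19 31 40
f 31 20 41
f 40 41 26
f 31 41 40
f 19 40 52
f 40 26 55
f 52 55 29
f 40 55 52
f 19 52 56
f 52 29 60
f 56 60 30
f 52 60 56
f 20 36 47
f 36 24 50
f 47 50 28
f 36 50 47
f 24 59 37
f 59 30 58
f 37 58 23
f 59 58 37
f 30 60 57
f 60 29 53
f 57 53 21
f 60 53 57
f 29 55 54
f 55 26 42
f 54 42 25
f 55 42 54
f 26 41 46
f 41 20 43
f 46 43 27
f 41 43 46
f 22 48 34
f 48 28 49
f 34 49 23
f 48 49 34
f 22 34 32
f 34 23 33
f 32 33 21
f 34 33 32
f 22 32 39
f 32 21 38
f 39 38 25
f 32 38 39
f 22 39 44
f 39 25 45
f 44 45 27
f 39 45 44
f 22 44 48
f 44 27 51
f 48 51 28
f 44 51 48
f 23 49 37
f 49 28 50
f 37 50 24
f 49 50 37
f 21 33 57
f 33 23 58
f 57 58 30
f 33 58 57
f 25 38 54
f 38 21 53
f 54 53 29
f 38 53 54
f 27 45 46
f 45 25 42
f 46 42 26
f 45 42 46
f 28 51 47
f 51 27 43
f 47 43 20
f 51 43 47



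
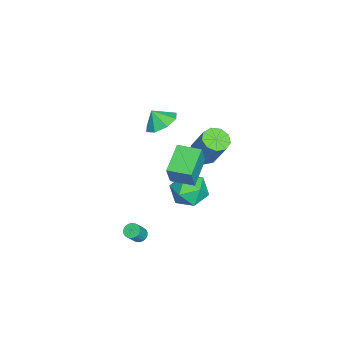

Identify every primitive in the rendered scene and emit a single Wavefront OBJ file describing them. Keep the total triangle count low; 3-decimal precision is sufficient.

v 2.111 -0.148 3.354
v 2.581 -0.238 4.649
v 2.262 1.213 3.394
v 2.732 1.123 4.689
v 3.848 -0.323 2.711
v 4.318 -0.413 4.006
v 3.999 1.038 2.751
v 4.469 0.948 4.046
v -1.988 -0.007 -3.035
v -1.064 0.756 -2.873
v -0.896 -1.476 -2.347
v 0.028 -0.713 -2.185
v -0.958 -0.624 -1.491
v -1.633 0.284 -1.916
v -0.327 -1.004 -3.304
v -1.002 -0.096 -3.729
v -0.037 0.14 -3.039
v -0.427 0.375 -1.919
v -1.533 -1.095 -3.301
v -1.923 -0.86 -2.181
v 2.221 -2.459 -4.09
v 2.641 -2.317 -4.32
v 3.219 -2.598 -3.44
v 2.799 -2.741 -3.21
v 2.582 -2.141 -4.226
v 3.16 -2.422 -3.346
v 2.46 -2.021 -4.107
v 3.039 -2.302 -3.227
v 2.297 -1.976 -3.986
v 2.876 -2.257 -3.106
v 2.121 -2.015 -3.883
v 2.7 -2.297 -3.003
v 1.962 -2.131 -3.815
v 2.541 -2.412 -2.935
v 1.848 -2.304 -3.795
v 2.426 -2.585 -2.915
v 1.798 -2.503 -3.826
v 2.377 -2.784 -2.946
v 1.822 -2.695 -3.903
v 2.4 -2.976 -3.023
v 1.914 -2.846 -4.012
v 2.492 -3.127 -3.132
v 2.059 -2.931 -4.134
v 2.638 -3.212 -3.254
v 2.233 -2.933 -4.249
v 2.811 -3.214 -3.369
v 2.404 -2.854 -4.336
v 2.982 -3.135 -3.456
v 2.543 -2.707 -4.381
v 3.122 -2.988 -3.501
v 2.627 -2.517 -4.375
v 3.206 -2.798 -3.495
v -3.119 -0.009 -1.053
v -2.341 -0.365 -1.148
v -1.724 0.474 0.779
v -2.501 0.829 0.873
v -2.345 0.175 -1.381
v -1.728 1.013 0.545
v -2.711 0.629 -1.461
v -2.094 1.467 0.465
v -3.268 0.784 -1.351
v -2.65 1.622 0.576
v -3.755 0.568 -1.101
v -3.137 1.406 0.826
v -3.944 0.082 -0.829
v -3.326 0.92 1.098
v -3.747 -0.447 -0.662
v -3.13 0.392 1.265
v -3.256 -0.771 -0.678
v -2.639 0.068 1.249
v -2.701 -0.738 -0.87
v -2.084 0.1 1.057
v -3.686 -2.592 0.677
v -2.854 -2.065 1.096
v -3.754 -3.188 1.563
v -3.57 -1.714 1.277
v -4.355 -1.876 1.107
v -4.747 -2.458 0.685
v -4.518 -3.118 0.258
v -3.801 -3.47 0.077
v -3.017 -3.308 0.247
v -2.624 -2.726 0.669
f 2 4 1
f 5 2 1
f 1 4 3
f 3 5 1
f 2 8 4
f 6 2 5
f 6 8 2
f 4 8 3
f 7 5 3
f 3 8 7
f 7 6 5
f 8 6 7
f 9 20 14
f 9 14 10
f 9 10 16
f 9 16 19
f 9 19 20
f 10 14 18
f 14 20 13
f 20 19 11
f 19 16 15
f 16 10 17
f 12 18 13
f 12 13 11
f 12 11 15
f 12 15 17
f 12 17 18
f 13 18 14
f 11 13 20
f 15 11 19
f 17 15 16
f 18 17 10
f 22 21 25
f 22 25 23
f 23 25 26
f 23 26 24
f 25 21 27
f 25 27 26
f 26 27 28
f 26 28 24
f 27 21 29
f 27 29 28
f 28 29 30
f 28 30 24
f 29 21 31
f 29 31 30
f 30 31 32
f 30 32 24
f 31 21 33
f 31 33 32
f 32 33 34
f 32 34 24
f 33 21 35
f 33 35 34
f 34 35 36
f 34 36 24
f 35 21 37
f 35 37 36
f 36 37 38
f 36 38 24
f 37 21 39
f 37 39 38
f 38 39 40
f 38 40 24
f 39 21 41
f 39 41 40
f 40 41 42
f 40 42 24
f 41 21 43
f 41 43 42
f 42 43 44
f 42 44 24
f 43 21 45
f 43 45 44
f 44 45 46
f 44 46 24
f 45 21 47
f 45 47 46
f 46 47 48
f 46 48 24
f 47 21 49
f 47 49 48
f 48 49 50
f 48 50 24
f 49 21 51
f 49 51 50
f 50 51 52
f 50 52 24
f 51 21 22
f 51 22 52
f 52 22 23
f 52 23 24
f 54 53 57
f 54 57 55
f 55 57 58
f 55 58 56
f 57 53 59
f 57 59 58
f 58 59 60
f 58 60 56
f 59 53 61
f 59 61 60
f 60 61 62
f 60 62 56
f 61 53 63
f 61 63 62
f 62 63 64
f 62 64 56
f 63 53 65
f 63 65 64
f 64 65 66
f 64 66 56
f 65 53 67
f 65 67 66
f 66 67 68
f 66 68 56
f 67 53 69
f 67 69 68
f 68 69 70
f 68 70 56
f 69 53 71
f 69 71 70
f 70 71 72
f 70 72 56
f 71 53 54
f 71 54 72
f 72 54 55
f 72 55 56
f 74 73 76
f 74 76 75
f 76 73 77
f 76 77 75
f 77 73 78
f 77 78 75
f 78 73 79
f 78 79 75
f 79 73 80
f 79 80 75
f 80 73 81
f 80 81 75
f 81 73 82
f 81 82 75
f 82 73 74
f 82 74 75



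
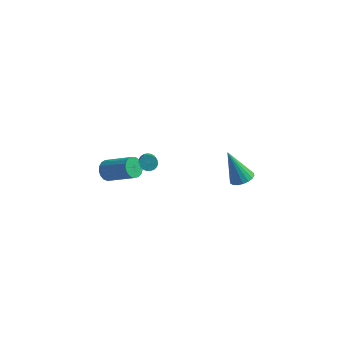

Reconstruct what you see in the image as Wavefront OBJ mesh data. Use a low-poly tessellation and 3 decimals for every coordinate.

v -4.641 -3.197 -4.12
v -4.295 -3.423 -4.698
v -2.534 -3.648 -3.558
v -2.879 -3.423 -2.98
v -4.25 -3.086 -4.702
v -2.488 -3.312 -3.562
v -4.293 -2.775 -4.573
v -2.532 -3.001 -3.433
v -4.417 -2.56 -4.34
v -2.655 -2.786 -3.2
v -4.591 -2.492 -4.057
v -2.83 -2.717 -2.917
v -4.777 -2.585 -3.788
v -3.016 -2.81 -2.648
v -4.932 -2.818 -3.595
v -3.171 -3.044 -2.455
v -5.02 -3.138 -3.523
v -3.259 -3.364 -2.383
v -5.021 -3.472 -3.587
v -3.26 -3.697 -2.447
v -4.935 -3.743 -3.773
v -3.174 -3.968 -2.633
v -4.781 -3.888 -4.039
v -3.02 -4.114 -2.899
v -4.596 -3.876 -4.324
v -2.835 -4.101 -3.184
v -4.42 -3.708 -4.561
v -2.659 -3.933 -3.421
v 3.761 -3.926 -1.12
v 4.395 -3.722 -0.821
v 2.819 -3.754 0.76
v 4.264 -3.439 -0.913
v 4.033 -3.253 -1.045
v 3.749 -3.2 -1.193
v 3.467 -3.291 -1.326
v 3.243 -3.507 -1.418
v 3.122 -3.807 -1.451
v 3.127 -4.13 -1.419
v 3.258 -4.413 -1.328
v 3.489 -4.599 -1.195
v 3.773 -4.652 -1.047
v 4.055 -4.562 -0.914
v 4.279 -4.345 -0.822
v 4.4 -4.046 -0.789
v -2.353 -2.651 -2.934
v -2.088 -2.283 -2.66
v -1.702 -3.1 -1.933
v -1.967 -3.469 -2.206
v -2.283 -2.284 -2.558
v -1.897 -3.101 -1.831
v -2.49 -2.349 -2.521
v -2.104 -3.166 -1.794
v -2.674 -2.466 -2.555
v -2.288 -3.283 -1.828
v -2.802 -2.615 -2.654
v -2.416 -3.432 -1.927
v -2.852 -2.77 -2.802
v -2.466 -3.588 -2.075
v -2.817 -2.905 -2.973
v -2.431 -3.723 -2.246
v -2.701 -2.996 -3.137
v -2.314 -3.813 -2.41
v -2.524 -3.028 -3.265
v -2.138 -3.845 -2.538
v -2.319 -2.994 -3.337
v -1.933 -3.811 -2.61
v -2.119 -2.901 -3.338
v -1.733 -3.718 -2.611
v -1.959 -2.765 -3.27
v -1.573 -3.582 -2.543
v -1.868 -2.609 -3.143
v -1.482 -3.426 -2.416
v -1.861 -2.461 -2.981
v -1.475 -3.278 -2.253
v -1.938 -2.345 -2.81
v -1.552 -3.163 -2.083
f 2 1 5
f 2 5 3
f 3 5 6
f 3 6 4
f 5 1 7
f 5 7 6
f 6 7 8
f 6 8 4
f 7 1 9
f 7 9 8
f 8 9 10
f 8 10 4
f 9 1 11
f 9 11 10
f 10 11 12
f 10 12 4
f 11 1 13
f 11 13 12
f 12 13 14
f 12 14 4
f 13 1 15
f 13 15 14
f 14 15 16
f 14 16 4
f 15 1 17
f 15 17 16
f 16 17 18
f 16 18 4
f 17 1 19
f 17 19 18
f 18 19 20
f 18 20 4
f 19 1 21
f 19 21 20
f 20 21 22
f 20 22 4
f 21 1 23
f 21 23 22
f 22 23 24
f 22 24 4
f 23 1 25
f 23 25 24
f 24 25 26
f 24 26 4
f 25 1 27
f 25 27 26
f 26 27 28
f 26 28 4
f 27 1 2
f 27 2 28
f 28 2 3
f 28 3 4
f 30 29 32
f 30 32 31
f 32 29 33
f 32 33 31
f 33 29 34
f 33 34 31
f 34 29 35
f 34 35 31
f 35 29 36
f 35 36 31
f 36 29 37
f 36 37 31
f 37 29 38
f 37 38 31
f 38 29 39
f 38 39 31
f 39 29 40
f 39 40 31
f 40 29 41
f 40 41 31
f 41 29 42
f 41 42 31
f 42 29 43
f 42 43 31
f 43 29 44
f 43 44 31
f 44 29 30
f 44 30 31
f 46 45 49
f 46 49 47
f 47 49 50
f 47 50 48
f 49 45 51
f 49 51 50
f 50 51 52
f 50 52 48
f 51 45 53
f 51 53 52
f 52 53 54
f 52 54 48
f 53 45 55
f 53 55 54
f 54 55 56
f 54 56 48
f 55 45 57
f 55 57 56
f 56 57 58
f 56 58 48
f 57 45 59
f 57 59 58
f 58 59 60
f 58 60 48
f 59 45 61
f 59 61 60
f 60 61 62
f 60 62 48
f 61 45 63
f 61 63 62
f 62 63 64
f 62 64 48
f 63 45 65
f 63 65 64
f 64 65 66
f 64 66 48
f 65 45 67
f 65 67 66
f 66 67 68
f 66 68 48
f 67 45 69
f 67 69 68
f 68 69 70
f 68 70 48
f 69 45 71
f 69 71 70
f 70 71 72
f 70 72 48
f 71 45 73
f 71 73 72
f 72 73 74
f 72 74 48
f 73 45 75
f 73 75 74
f 74 75 76
f 74 76 48
f 75 45 46
f 75 46 76
f 76 46 47
f 76 47 48



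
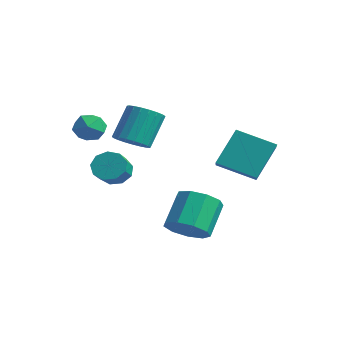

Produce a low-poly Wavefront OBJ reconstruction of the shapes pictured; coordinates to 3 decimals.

v 1.387 0.463 -4.249
v 2.043 1.191 -4.565
v 1.45 2.305 -3.226
v 0.793 1.577 -2.911
v 1.426 1.262 -4.897
v 0.833 2.377 -3.559
v 0.791 0.96 -4.927
v 0.198 2.074 -3.588
v 0.434 0.424 -4.639
v -0.159 1.539 -3.301
v 0.523 -0.093 -4.169
v -0.07 1.022 -2.831
v 1.016 -0.35 -3.737
v 0.423 0.764 -2.398
v 1.682 -0.227 -3.544
v 1.089 0.887 -2.205
v 2.21 0.219 -3.681
v 1.617 1.333 -2.343
v 2.353 0.779 -4.084
v 1.76 1.893 -2.746
v 0.547 2.587 -1.24
v 0.472 3.694 0.388
v 1.841 3.73 -1.958
v 1.766 4.837 -0.33
v 1.614 1.763 -0.63
v 1.539 2.87 0.998
v 2.908 2.906 -1.348
v 2.833 4.013 0.28
v -3.601 -0.895 0.437
v -2.884 -0.572 0.734
v -3.156 -2.148 0.726
v -2.439 -1.825 1.023
v -3.16 -1.703 1.439
v -3.435 -0.929 1.261
v -2.605 -1.791 0.199
v -2.88 -1.017 0.021
v -2.268 -1.126 0.588
v -2.611 -1.071 1.354
v -3.429 -1.649 0.106
v -3.772 -1.594 0.872
v -1.407 -0.348 0.125
v -0.927 -0.92 0.553
v -1.173 0.017 2.082
v -1.653 0.588 1.655
v -0.682 -0.682 0.446
v -0.928 0.255 1.975
v -0.563 -0.386 0.284
v -0.809 0.551 1.813
v -0.589 -0.084 0.095
v -0.835 0.853 1.624
v -0.757 0.172 -0.089
v -1.003 1.109 1.44
v -1.038 0.339 -0.236
v -1.283 1.276 1.293
v -1.382 0.386 -0.321
v -1.628 1.323 1.208
v -1.73 0.307 -0.328
v -1.976 1.244 1.201
v -2.023 0.114 -0.257
v -2.269 1.051 1.272
v -2.209 -0.159 -0.12
v -2.455 0.778 1.409
v -2.257 -0.464 0.06
v -2.503 0.473 1.589
v -2.157 -0.75 0.251
v -2.403 0.187 1.78
v -1.928 -0.966 0.42
v -2.174 -0.029 1.949
v -1.609 -1.075 0.538
v -1.855 -0.138 2.067
v -1.255 -1.059 0.585
v -1.501 -0.122 2.114
v -3.39 0.158 -2.182
v -2.715 0.551 -2.397
v -2.076 -0.204 -1.773
v -2.75 -0.598 -1.558
v -2.919 0.766 -1.928
v -2.279 0.01 -1.305
v -3.342 0.696 -1.578
v -2.703 -0.06 -0.955
v -3.788 0.374 -1.511
v -3.149 -0.381 -0.887
v -4.048 -0.049 -1.757
v -3.408 -0.804 -1.133
v -4 -0.375 -2.202
v -3.36 -1.131 -1.578
v -3.666 -0.452 -2.638
v -3.026 -1.208 -2.014
v -3.203 -0.244 -2.86
v -2.563 -0.999 -2.236
v -2.828 0.152 -2.765
v -2.188 -0.603 -2.141
f 2 1 5
f 2 5 3
f 3 5 6
f 3 6 4
f 5 1 7
f 5 7 6
f 6 7 8
f 6 8 4
f 7 1 9
f 7 9 8
f 8 9 10
f 8 10 4
f 9 1 11
f 9 11 10
f 10 11 12
f 10 12 4
f 11 1 13
f 11 13 12
f 12 13 14
f 12 14 4
f 13 1 15
f 13 15 14
f 14 15 16
f 14 16 4
f 15 1 17
f 15 17 16
f 16 17 18
f 16 18 4
f 17 1 19
f 17 19 18
f 18 19 20
f 18 20 4
f 19 1 2
f 19 2 20
f 20 2 3
f 20 3 4
f 22 24 21
f 25 22 21
f 21 24 23
f 23 25 21
f 22 28 24
f 26 22 25
f 26 28 22
f 24 28 23
f 27 25 23
f 23 28 27
f 27 26 25
f 28 26 27
f 29 40 34
f 29 34 30
f 29 30 36
f 29 36 39
f 29 39 40
f 30 34 38
f 34 40 33
f 40 39 31
f 39 36 35
f 36 30 37
f 32 38 33
f 32 33 31
f 32 31 35
f 32 35 37
f 32 37 38
f 33 38 34
f 31 33 40
f 35 31 39
f 37 35 36
f 38 37 30
f 42 41 45
f 42 45 43
f 43 45 46
f 43 46 44
f 45 41 47
f 45 47 46
f 46 47 48
f 46 48 44
f 47 41 49
f 47 49 48
f 48 49 50
f 48 50 44
f 49 41 51
f 49 51 50
f 50 51 52
f 50 52 44
f 51 41 53
f 51 53 52
f 52 53 54
f 52 54 44
f 53 41 55
f 53 55 54
f 54 55 56
f 54 56 44
f 55 41 57
f 55 57 56
f 56 57 58
f 56 58 44
f 57 41 59
f 57 59 58
f 58 59 60
f 58 60 44
f 59 41 61
f 59 61 60
f 60 61 62
f 60 62 44
f 61 41 63
f 61 63 62
f 62 63 64
f 62 64 44
f 63 41 65
f 63 65 64
f 64 65 66
f 64 66 44
f 65 41 67
f 65 67 66
f 66 67 68
f 66 68 44
f 67 41 69
f 67 69 68
f 68 69 70
f 68 70 44
f 69 41 71
f 69 71 70
f 70 71 72
f 70 72 44
f 71 41 42
f 71 42 72
f 72 42 43
f 72 43 44
f 74 73 77
f 74 77 75
f 75 77 78
f 75 78 76
f 77 73 79
f 77 79 78
f 78 79 80
f 78 80 76
f 79 73 81
f 79 81 80
f 80 81 82
f 80 82 76
f 81 73 83
f 81 83 82
f 82 83 84
f 82 84 76
f 83 73 85
f 83 85 84
f 84 85 86
f 84 86 76
f 85 73 87
f 85 87 86
f 86 87 88
f 86 88 76
f 87 73 89
f 87 89 88
f 88 89 90
f 88 90 76
f 89 73 91
f 89 91 90
f 90 91 92
f 90 92 76
f 91 73 74
f 91 74 92
f 92 74 75
f 92 75 76



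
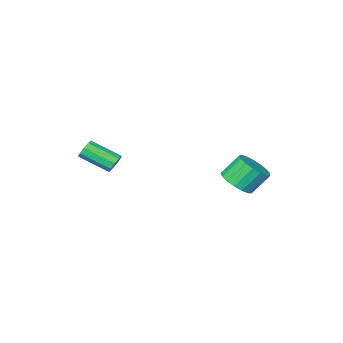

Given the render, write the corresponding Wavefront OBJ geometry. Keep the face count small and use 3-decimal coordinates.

v 2.553 -1.071 -0.362
v 2.86 -0.68 -0.063
v 3.754 -1.978 0.72
v 3.447 -2.369 0.422
v 2.535 -0.781 0.14
v 3.428 -2.079 0.924
v 2.218 -1.018 0.109
v 3.112 -2.316 0.892
v 2.058 -1.28 -0.143
v 2.952 -2.578 0.64
v 2.13 -1.444 -0.497
v 3.024 -2.742 0.286
v 2.4 -1.433 -0.788
v 3.294 -2.732 -0.004
v 2.741 -1.253 -0.879
v 3.635 -2.552 -0.096
v 2.995 -0.988 -0.728
v 3.889 -2.286 0.055
v 3.042 -0.761 -0.406
v 3.935 -2.06 0.377
v -2.591 1.843 -2.042
v -1.845 1.673 -1.429
v -2.683 2.047 -0.306
v -3.429 2.217 -0.918
v -1.796 2.126 -1.543
v -2.634 2.499 -0.42
v -1.93 2.514 -1.771
v -2.767 2.887 -0.648
v -2.214 2.748 -2.061
v -3.052 3.121 -0.938
v -2.585 2.775 -2.347
v -3.423 3.148 -1.223
v -2.958 2.588 -2.562
v -3.795 2.962 -1.439
v -3.246 2.231 -2.659
v -4.084 2.605 -1.535
v -3.385 1.785 -2.614
v -4.222 2.159 -1.49
v -3.342 1.353 -2.438
v -4.179 1.726 -1.314
v -3.126 1.033 -2.171
v -3.964 1.406 -1.048
v -2.789 0.898 -1.875
v -3.626 1.271 -0.751
v -2.406 0.98 -1.617
v -3.243 1.353 -0.493
v -2.065 1.26 -1.456
v -2.903 1.633 -0.332
f 2 1 5
f 2 5 3
f 3 5 6
f 3 6 4
f 5 1 7
f 5 7 6
f 6 7 8
f 6 8 4
f 7 1 9
f 7 9 8
f 8 9 10
f 8 10 4
f 9 1 11
f 9 11 10
f 10 11 12
f 10 12 4
f 11 1 13
f 11 13 12
f 12 13 14
f 12 14 4
f 13 1 15
f 13 15 14
f 14 15 16
f 14 16 4
f 15 1 17
f 15 17 16
f 16 17 18
f 16 18 4
f 17 1 19
f 17 19 18
f 18 19 20
f 18 20 4
f 19 1 2
f 19 2 20
f 20 2 3
f 20 3 4
f 22 21 25
f 22 25 23
f 23 25 26
f 23 26 24
f 25 21 27
f 25 27 26
f 26 27 28
f 26 28 24
f 27 21 29
f 27 29 28
f 28 29 30
f 28 30 24
f 29 21 31
f 29 31 30
f 30 31 32
f 30 32 24
f 31 21 33
f 31 33 32
f 32 33 34
f 32 34 24
f 33 21 35
f 33 35 34
f 34 35 36
f 34 36 24
f 35 21 37
f 35 37 36
f 36 37 38
f 36 38 24
f 37 21 39
f 37 39 38
f 38 39 40
f 38 40 24
f 39 21 41
f 39 41 40
f 40 41 42
f 40 42 24
f 41 21 43
f 41 43 42
f 42 43 44
f 42 44 24
f 43 21 45
f 43 45 44
f 44 45 46
f 44 46 24
f 45 21 47
f 45 47 46
f 46 47 48
f 46 48 24
f 47 21 22
f 47 22 48
f 48 22 23
f 48 23 24



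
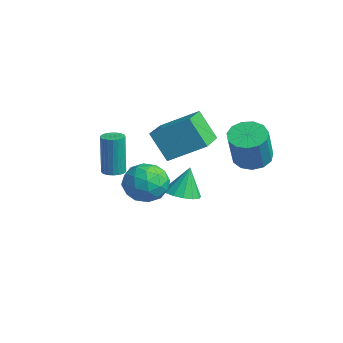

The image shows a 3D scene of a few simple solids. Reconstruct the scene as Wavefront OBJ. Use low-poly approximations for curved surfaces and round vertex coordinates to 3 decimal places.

v -2.361 0.178 3.077
v -1.359 1.704 4.135
v -3.901 1.469 2.673
v -2.899 2.995 3.731
v -1.541 0.685 1.569
v -0.539 2.211 2.627
v -3.081 1.976 1.165
v -2.079 3.502 2.223
v -1.998 1.642 -0.989
v -1.45 0.953 -0.722
v -2.122 2.138 0.549
v -1.156 1.315 -0.815
v -1.087 1.765 -0.955
v -1.262 2.182 -1.104
v -1.635 2.455 -1.222
v -2.105 2.509 -1.277
v -2.546 2.331 -1.255
v -2.84 1.969 -1.162
v -2.909 1.519 -1.022
v -2.734 1.102 -0.874
v -2.361 0.829 -0.756
v -1.891 0.775 -0.7
v 1.456 -1.912 2.713
v 2.298 -1.242 2.468
v 2.602 -3.258 2.972
v 3.444 -2.588 2.727
v 2.875 -2.44 3.661
v 2.167 -1.608 3.501
v 2.733 -2.892 1.939
v 2.025 -2.06 1.779
v 3.088 -1.847 1.989
v 3.175 -1.568 3.054
v 1.725 -2.932 2.386
v 1.812 -2.653 3.451
v 1.776 -1.459 2.568
v 3.124 -3.041 2.872
v 2.789 -2.954 3.421
v 3.284 -2.56 3.277
v 1.699 -1.674 3.175
v 2.194 -1.28 3.031
v 2.533 -1.984 3.732
v 2.706 -3.22 2.409
v 3.201 -2.826 2.265
v 1.616 -1.94 2.163
v 2.111 -1.546 2.019
v 2.367 -2.516 1.708
v 2.736 -1.421 2.142
v 3.409 -2.212 2.294
v 2.991 -2.391 1.831
v 2.575 -1.902 1.737
v 2.787 -1.257 2.768
v 3.461 -2.048 2.92
v 3.126 -1.961 3.469
v 2.71 -1.472 3.375
v 3.251 -1.613 2.487
v 1.439 -2.452 2.52
v 2.113 -3.243 2.672
v 2.19 -3.028 2.065
v 1.774 -2.539 1.971
v 1.491 -2.288 3.146
v 2.164 -3.079 3.298
v 2.325 -2.598 3.703
v 1.909 -2.109 3.609
v 1.649 -2.887 2.953
v -2.803 -1.418 0.792
v -2.272 -1.211 0.821
v -2.407 -1.174 3.017
v -2.937 -1.382 2.988
v -2.392 -1.024 0.811
v -2.527 -0.987 3.006
v -2.574 -0.896 0.797
v -2.709 -0.859 2.993
v -2.791 -0.849 0.783
v -2.925 -0.812 2.979
v -3.009 -0.888 0.771
v -3.144 -0.851 2.966
v -3.196 -1.007 0.761
v -3.331 -0.97 2.957
v -3.323 -1.19 0.756
v -3.458 -1.153 2.952
v -3.371 -1.407 0.757
v -3.506 -1.37 2.953
v -3.333 -1.626 0.763
v -3.468 -1.589 2.959
v -3.213 -1.813 0.774
v -3.348 -1.776 2.969
v -3.031 -1.941 0.787
v -3.166 -1.904 2.983
v -2.815 -1.988 0.801
v -2.949 -1.951 2.997
v -2.596 -1.949 0.814
v -2.731 -1.912 3.009
v -2.409 -1.83 0.823
v -2.544 -1.793 3.019
v -2.282 -1.647 0.828
v -2.417 -1.61 3.024
v -2.234 -1.43 0.827
v -2.369 -1.393 3.023
v 1.569 3.382 2.693
v 2.437 3.479 2.373
v 3.179 2.814 4.187
v 2.311 2.718 4.507
v 2.309 3.937 2.593
v 3.051 3.272 4.408
v 1.946 4.219 2.845
v 2.688 3.554 4.659
v 1.463 4.235 3.048
v 2.205 3.57 4.863
v 1.014 3.981 3.139
v 1.756 3.316 4.953
v 0.741 3.536 3.088
v 1.484 2.872 4.902
v 0.731 3.043 2.911
v 1.473 2.378 4.726
v 0.987 2.657 2.665
v 1.729 1.993 4.48
v 1.428 2.502 2.428
v 2.17 1.837 4.243
v 1.913 2.626 2.275
v 2.656 1.962 4.089
v 2.289 2.99 2.254
v 3.032 2.326 4.069
f 2 4 1
f 5 2 1
f 1 4 3
f 3 5 1
f 2 8 4
f 6 2 5
f 6 8 2
f 4 8 3
f 7 5 3
f 3 8 7
f 7 6 5
f 8 6 7
f 10 9 12
f 10 12 11
f 12 9 13
f 12 13 11
f 13 9 14
f 13 14 11
f 14 9 15
f 14 15 11
f 15 9 16
f 15 16 11
f 16 9 17
f 16 17 11
f 17 9 18
f 17 18 11
f 18 9 19
f 18 19 11
f 19 9 20
f 19 20 11
f 20 9 21
f 20 21 11
f 21 9 22
f 21 22 11
f 22 9 10
f 22 10 11
f 23 60 39
f 60 34 63
f 39 63 28
f 60 63 39
f 23 39 35
f 39 28 40
f 35 40 24
f 39 40 35
f 23 35 44
f 35 24 45
f 44 45 30
f 35 45 44
f 23 44 56
f 44 30 59
f 56 59 33
f 44 59 56
f 23 56 60
f 56 33 64
f 60 64 34
f 56 64 60
f 24 40 51
f 40 28 54
f 51 54 32
f 40 54 51
f 28 63 41
f 63 34 62
f 41 62 27
f 63 62 41
f 34 64 61
f 64 33 57
f 61 57 25
f 64 57 61
f 33 59 58
f 59 30 46
f 58 46 29
f 59 46 58
f 30 45 50
f 45 24 47
f 50 47 31
f 45 47 50
f 26 52 38
f 52 32 53
f 38 53 27
f 52 53 38
f 26 38 36
f 38 27 37
f 36 37 25
f 38 37 36
f 26 36 43
f 36 25 42
f 43 42 29
f 36 42 43
f 26 43 48
f 43 29 49
f 48 49 31
f 43 49 48
f 26 48 52
f 48 31 55
f 52 55 32
f 48 55 52
f 27 53 41
f 53 32 54
f 41 54 28
f 53 54 41
f 25 37 61
f 37 27 62
f 61 62 34
f 37 62 61
f 29 42 58
f 42 25 57
f 58 57 33
f 42 57 58
f 31 49 50
f 49 29 46
f 50 46 30
f 49 46 50
f 32 55 51
f 55 31 47
f 51 47 24
f 55 47 51
f 66 65 69
f 66 69 67
f 67 69 70
f 67 70 68
f 69 65 71
f 69 71 70
f 70 71 72
f 70 72 68
f 71 65 73
f 71 73 72
f 72 73 74
f 72 74 68
f 73 65 75
f 73 75 74
f 74 75 76
f 74 76 68
f 75 65 77
f 75 77 76
f 76 77 78
f 76 78 68
f 77 65 79
f 77 79 78
f 78 79 80
f 78 80 68
f 79 65 81
f 79 81 80
f 80 81 82
f 80 82 68
f 81 65 83
f 81 83 82
f 82 83 84
f 82 84 68
f 83 65 85
f 83 85 84
f 84 85 86
f 84 86 68
f 85 65 87
f 85 87 86
f 86 87 88
f 86 88 68
f 87 65 89
f 87 89 88
f 88 89 90
f 88 90 68
f 89 65 91
f 89 91 90
f 90 91 92
f 90 92 68
f 91 65 93
f 91 93 92
f 92 93 94
f 92 94 68
f 93 65 95
f 93 95 94
f 94 95 96
f 94 96 68
f 95 65 97
f 95 97 96
f 96 97 98
f 96 98 68
f 97 65 66
f 97 66 98
f 98 66 67
f 98 67 68
f 100 99 103
f 100 103 101
f 101 103 104
f 101 104 102
f 103 99 105
f 103 105 104
f 104 105 106
f 104 106 102
f 105 99 107
f 105 107 106
f 106 107 108
f 106 108 102
f 107 99 109
f 107 109 108
f 108 109 110
f 108 110 102
f 109 99 111
f 109 111 110
f 110 111 112
f 110 112 102
f 111 99 113
f 111 113 112
f 112 113 114
f 112 114 102
f 113 99 115
f 113 115 114
f 114 115 116
f 114 116 102
f 115 99 117
f 115 117 116
f 116 117 118
f 116 118 102
f 117 99 119
f 117 119 118
f 118 119 120
f 118 120 102
f 119 99 121
f 119 121 120
f 120 121 122
f 120 122 102
f 121 99 100
f 121 100 122
f 122 100 101
f 122 101 102



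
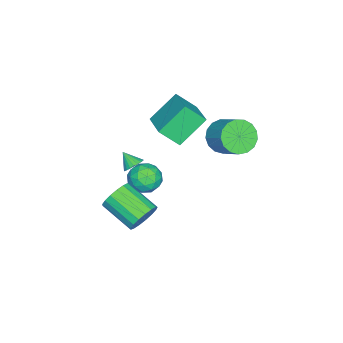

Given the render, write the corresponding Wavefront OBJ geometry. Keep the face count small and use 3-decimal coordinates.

v -0.342 -2.038 -0.124
v 0.204 -1.988 0.12
v -0.578 -2.742 0.544
v 0.084 -1.83 0.244
v -0.101 -1.704 0.312
v -0.323 -1.628 0.314
v -0.547 -1.615 0.249
v -0.74 -1.666 0.127
v -0.873 -1.773 -0.034
v -0.925 -1.921 -0.208
v -0.888 -2.087 -0.369
v -0.767 -2.245 -0.493
v -0.582 -2.371 -0.561
v -0.361 -2.447 -0.563
v -0.136 -2.46 -0.497
v 0.057 -2.409 -0.375
v 0.189 -2.302 -0.215
v 0.241 -2.154 -0.041
v 1.709 -0.634 -2.182
v 2.132 -0.381 -1.37
v 1.574 -2.152 -0.526
v 1.151 -2.406 -1.338
v 1.707 -0.225 -1.324
v 1.149 -1.997 -0.481
v 1.282 -0.164 -1.475
v 0.725 -1.935 -0.632
v 0.956 -0.21 -1.788
v 0.398 -1.981 -0.944
v 0.801 -0.353 -2.191
v 0.244 -2.125 -1.347
v 0.855 -0.561 -2.592
v 0.297 -2.332 -1.748
v 1.104 -0.785 -2.899
v 0.547 -2.557 -2.055
v 1.492 -0.975 -3.042
v 0.934 -2.747 -2.198
v 1.929 -1.087 -2.987
v 1.372 -2.859 -2.144
v 2.316 -1.095 -2.748
v 1.759 -2.867 -1.905
v 2.564 -0.998 -2.38
v 2.006 -2.769 -1.536
v 2.616 -0.817 -1.966
v 2.058 -2.588 -1.122
v 2.46 -0.594 -1.601
v 1.902 -2.366 -0.758
v -2.334 -1.982 2.057
v -3.537 -1.031 3.433
v -2.679 -0.965 1.053
v -3.882 -0.015 2.428
v -0.718 -0.825 2.672
v -1.921 0.125 4.047
v -1.063 0.191 1.667
v -2.266 1.142 3.043
v -3.9 1.489 0.521
v -3.152 0.763 0.762
v -2.371 1.886 1.72
v -3.12 2.611 1.479
v -2.969 0.993 0.342
v -2.188 2.116 1.301
v -2.999 1.337 -0.036
v -2.219 2.46 0.923
v -3.236 1.716 -0.287
v -2.455 2.839 0.672
v -3.625 2.042 -0.352
v -2.844 3.165 0.606
v -4.077 2.242 -0.218
v -3.296 3.365 0.74
v -4.489 2.269 0.085
v -3.708 3.392 1.044
v -4.765 2.117 0.489
v -3.985 3.24 1.447
v -4.844 1.822 0.899
v -4.063 2.945 1.858
v -4.707 1.449 1.223
v -3.926 2.572 2.182
v -4.384 1.086 1.386
v -3.604 2.209 2.345
v -3.951 0.815 1.351
v -3.171 1.938 2.309
v -3.506 0.699 1.126
v -2.726 1.822 2.084
v -3.742 -2.264 -3.075
v -2.831 -1.89 -2.853
v -3.069 -3.23 -4.207
v -2.158 -2.856 -3.985
v -2.638 -3.443 -3.319
v -3.054 -2.846 -2.619
v -2.846 -2.274 -4.441
v -3.262 -1.677 -3.741
v -2.277 -1.896 -3.698
v -2.149 -2.618 -3.004
v -3.751 -2.502 -4.056
v -3.623 -3.224 -3.362
v -3.345 -1.992 -2.865
v -2.555 -3.128 -4.195
v -2.837 -3.473 -3.804
v -2.301 -3.253 -3.674
v -3.476 -2.554 -2.727
v -2.941 -2.334 -2.597
v -2.828 -3.247 -2.871
v -2.959 -2.786 -4.463
v -2.424 -2.566 -4.333
v -3.599 -1.867 -3.386
v -3.063 -1.647 -3.256
v -3.072 -1.873 -4.189
v -2.484 -1.776 -3.231
v -2.089 -2.344 -3.896
v -2.494 -2.002 -4.164
v -2.738 -1.651 -3.753
v -2.409 -2.2 -2.823
v -2.014 -2.768 -3.489
v -2.296 -3.113 -3.097
v -2.54 -2.762 -2.686
v -2.084 -2.204 -3.32
v -3.886 -2.352 -3.571
v -3.491 -2.92 -4.237
v -3.36 -2.358 -4.374
v -3.604 -2.007 -3.963
v -3.811 -2.776 -3.164
v -3.416 -3.344 -3.829
v -3.162 -3.469 -3.307
v -3.406 -3.118 -2.896
v -3.816 -2.916 -3.74
f 2 1 4
f 2 4 3
f 4 1 5
f 4 5 3
f 5 1 6
f 5 6 3
f 6 1 7
f 6 7 3
f 7 1 8
f 7 8 3
f 8 1 9
f 8 9 3
f 9 1 10
f 9 10 3
f 10 1 11
f 10 11 3
f 11 1 12
f 11 12 3
f 12 1 13
f 12 13 3
f 13 1 14
f 13 14 3
f 14 1 15
f 14 15 3
f 15 1 16
f 15 16 3
f 16 1 17
f 16 17 3
f 17 1 18
f 17 18 3
f 18 1 2
f 18 2 3
f 20 19 23
f 20 23 21
f 21 23 24
f 21 24 22
f 23 19 25
f 23 25 24
f 24 25 26
f 24 26 22
f 25 19 27
f 25 27 26
f 26 27 28
f 26 28 22
f 27 19 29
f 27 29 28
f 28 29 30
f 28 30 22
f 29 19 31
f 29 31 30
f 30 31 32
f 30 32 22
f 31 19 33
f 31 33 32
f 32 33 34
f 32 34 22
f 33 19 35
f 33 35 34
f 34 35 36
f 34 36 22
f 35 19 37
f 35 37 36
f 36 37 38
f 36 38 22
f 37 19 39
f 37 39 38
f 38 39 40
f 38 40 22
f 39 19 41
f 39 41 40
f 40 41 42
f 40 42 22
f 41 19 43
f 41 43 42
f 42 43 44
f 42 44 22
f 43 19 45
f 43 45 44
f 44 45 46
f 44 46 22
f 45 19 20
f 45 20 46
f 46 20 21
f 46 21 22
f 48 50 47
f 51 48 47
f 47 50 49
f 49 51 47
f 48 54 50
f 52 48 51
f 52 54 48
f 50 54 49
f 53 51 49
f 49 54 53
f 53 52 51
f 54 52 53
f 56 55 59
f 56 59 57
f 57 59 60
f 57 60 58
f 59 55 61
f 59 61 60
f 60 61 62
f 60 62 58
f 61 55 63
f 61 63 62
f 62 63 64
f 62 64 58
f 63 55 65
f 63 65 64
f 64 65 66
f 64 66 58
f 65 55 67
f 65 67 66
f 66 67 68
f 66 68 58
f 67 55 69
f 67 69 68
f 68 69 70
f 68 70 58
f 69 55 71
f 69 71 70
f 70 71 72
f 70 72 58
f 71 55 73
f 71 73 72
f 72 73 74
f 72 74 58
f 73 55 75
f 73 75 74
f 74 75 76
f 74 76 58
f 75 55 77
f 75 77 76
f 76 77 78
f 76 78 58
f 77 55 79
f 77 79 78
f 78 79 80
f 78 80 58
f 79 55 81
f 79 81 80
f 80 81 82
f 80 82 58
f 81 55 56
f 81 56 82
f 82 56 57
f 82 57 58
f 83 120 99
f 120 94 123
f 99 123 88
f 120 123 99
f 83 99 95
f 99 88 100
f 95 100 84
f 99 100 95
f 83 95 104
f 95 84 105
f 104 105 90
f 95 105 104
f 83 104 116
f 104 90 119
f 116 119 93
f 104 119 116
f 83 116 120
f 116 93 124
f 120 124 94
f 116 124 120
f 84 100 111
f 100 88 114
f 111 114 92
f 100 114 111
f 88 123 101
f 123 94 122
f 101 122 87
f 123 122 101
f 94 124 121
f 124 93 117
f 121 117 85
f 124 117 121
f 93 119 118
f 119 90 106
f 118 106 89
f 119 106 118
f 90 105 110
f 105 84 107
f 110 107 91
f 105 107 110
f 86 112 98
f 112 92 113
f 98 113 87
f 112 113 98
f 86 98 96
f 98 87 97
f 96 97 85
f 98 97 96
f 86 96 103
f 96 85 102
f 103 102 89
f 96 102 103
f 86 103 108
f 103 89 109
f 108 109 91
f 103 109 108
f 86 108 112
f 108 91 115
f 112 115 92
f 108 115 112
f 87 113 101
f 113 92 114
f 101 114 88
f 113 114 101
f 85 97 121
f 97 87 122
f 121 122 94
f 97 122 121
f 89 102 118
f 102 85 117
f 118 117 93
f 102 117 118
f 91 109 110
f 109 89 106
f 110 106 90
f 109 106 110
f 92 115 111
f 115 91 107
f 111 107 84
f 115 107 111



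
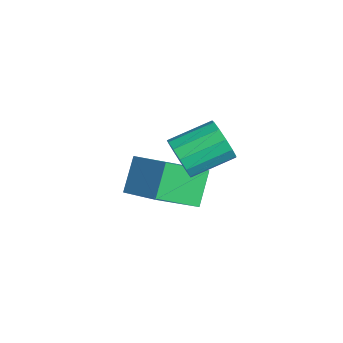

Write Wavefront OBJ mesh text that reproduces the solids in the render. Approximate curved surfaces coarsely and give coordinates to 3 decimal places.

v 0.293 0.731 -2.613
v 0.582 -0.909 -1.562
v 1.815 1.436 -1.932
v 2.104 -0.205 -0.881
v 1.096 0.125 -3.779
v 1.385 -1.516 -2.728
v 2.618 0.829 -3.098
v 2.907 -0.811 -2.047
v 3.626 -0.211 0.514
v 4.06 0.058 -0.152
v 3.989 1.64 0.439
v 3.554 1.371 1.106
v 3.603 0.082 -0.272
v 3.532 1.664 0.319
v 3.153 0.014 -0.143
v 3.082 1.595 0.448
v 2.853 -0.126 0.196
v 2.782 1.455 0.787
v 2.798 -0.293 0.635
v 2.727 1.288 1.226
v 3.006 -0.434 1.036
v 2.935 1.148 1.628
v 3.411 -0.504 1.272
v 3.34 1.078 1.863
v 3.884 -0.48 1.267
v 3.813 1.101 1.858
v 4.274 -0.372 1.023
v 4.203 1.21 1.614
v 4.459 -0.212 0.618
v 4.388 1.37 1.209
v 4.379 -0.052 0.179
v 4.308 1.53 0.771
f 2 4 1
f 5 2 1
f 1 4 3
f 3 5 1
f 2 8 4
f 6 2 5
f 6 8 2
f 4 8 3
f 7 5 3
f 3 8 7
f 7 6 5
f 8 6 7
f 10 9 13
f 10 13 11
f 11 13 14
f 11 14 12
f 13 9 15
f 13 15 14
f 14 15 16
f 14 16 12
f 15 9 17
f 15 17 16
f 16 17 18
f 16 18 12
f 17 9 19
f 17 19 18
f 18 19 20
f 18 20 12
f 19 9 21
f 19 21 20
f 20 21 22
f 20 22 12
f 21 9 23
f 21 23 22
f 22 23 24
f 22 24 12
f 23 9 25
f 23 25 24
f 24 25 26
f 24 26 12
f 25 9 27
f 25 27 26
f 26 27 28
f 26 28 12
f 27 9 29
f 27 29 28
f 28 29 30
f 28 30 12
f 29 9 31
f 29 31 30
f 30 31 32
f 30 32 12
f 31 9 10
f 31 10 32
f 32 10 11
f 32 11 12

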